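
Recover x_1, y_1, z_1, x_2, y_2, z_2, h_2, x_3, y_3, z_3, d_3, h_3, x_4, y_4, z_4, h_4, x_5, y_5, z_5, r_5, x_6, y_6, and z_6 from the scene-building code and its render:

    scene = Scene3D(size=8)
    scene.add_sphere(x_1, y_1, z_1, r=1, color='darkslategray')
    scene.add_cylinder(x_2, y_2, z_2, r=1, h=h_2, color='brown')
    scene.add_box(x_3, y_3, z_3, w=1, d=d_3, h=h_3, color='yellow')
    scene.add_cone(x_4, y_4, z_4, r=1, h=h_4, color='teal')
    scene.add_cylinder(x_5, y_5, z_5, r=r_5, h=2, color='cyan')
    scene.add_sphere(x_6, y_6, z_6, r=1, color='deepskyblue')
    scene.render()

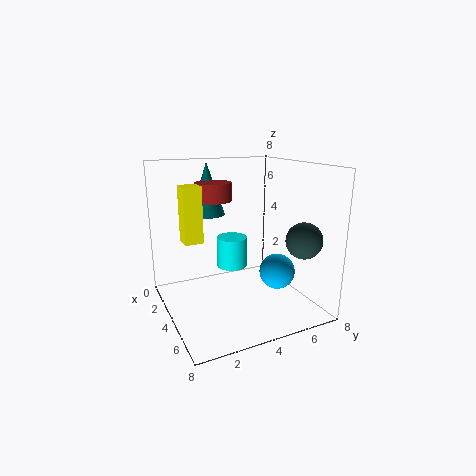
x_1 = 6; y_1 = 7; z_1 = 4; x_2 = 3; y_2 = 3; z_2 = 6; h_2 = 1; x_3 = 3; y_3 = 1; z_3 = 4; d_3 = 1; h_3 = 3; x_4 = 2; y_4 = 3; z_4 = 5; h_4 = 3; x_5 = 1; y_5 = 5; z_5 = 1; r_5 = 1; x_6 = 5; y_6 = 6; z_6 = 2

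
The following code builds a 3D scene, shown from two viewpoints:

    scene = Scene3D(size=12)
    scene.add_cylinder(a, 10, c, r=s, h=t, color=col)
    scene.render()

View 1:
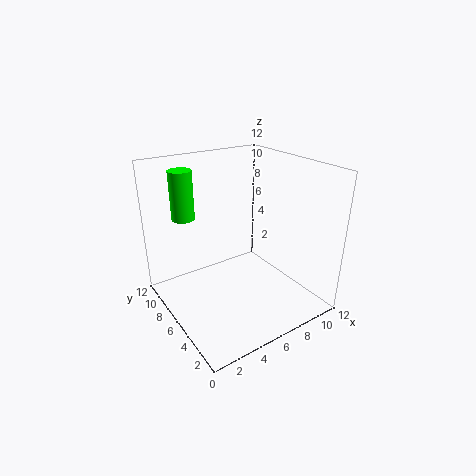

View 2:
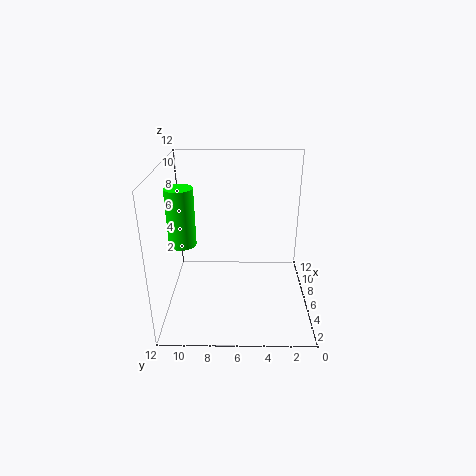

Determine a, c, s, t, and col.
a = 3; c = 7; s = 1; t = 4.25; col = 'lime'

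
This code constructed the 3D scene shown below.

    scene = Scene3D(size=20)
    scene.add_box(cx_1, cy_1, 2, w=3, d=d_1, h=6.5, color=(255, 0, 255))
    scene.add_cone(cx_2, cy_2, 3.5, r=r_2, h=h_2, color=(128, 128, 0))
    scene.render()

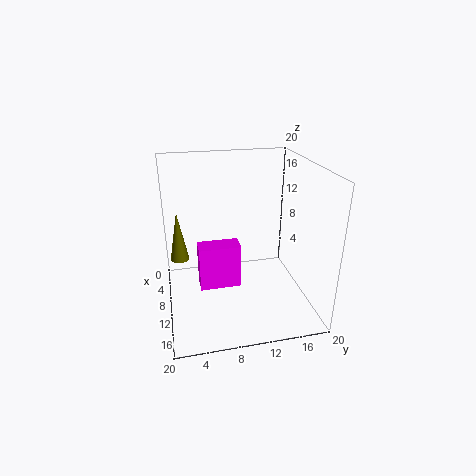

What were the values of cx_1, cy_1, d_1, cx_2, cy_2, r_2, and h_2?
cx_1 = 7
cy_1 = 4.5
d_1 = 6
cx_2 = 2.5
cy_2 = 2
r_2 = 1.5
h_2 = 8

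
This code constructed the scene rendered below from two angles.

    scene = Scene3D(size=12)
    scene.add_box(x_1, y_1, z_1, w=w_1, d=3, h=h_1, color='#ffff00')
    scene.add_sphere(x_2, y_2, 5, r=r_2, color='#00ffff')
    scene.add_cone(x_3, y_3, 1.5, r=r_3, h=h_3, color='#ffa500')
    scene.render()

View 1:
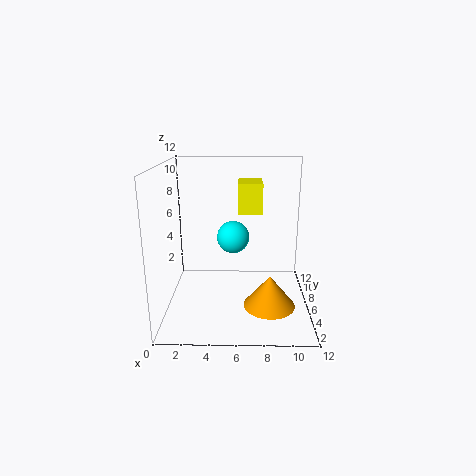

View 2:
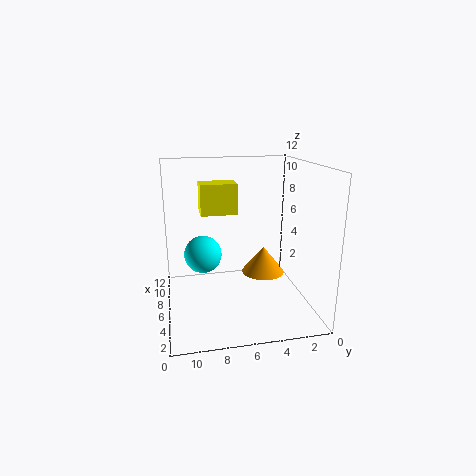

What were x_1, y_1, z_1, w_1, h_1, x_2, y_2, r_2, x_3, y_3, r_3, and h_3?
x_1 = 6
y_1 = 6
z_1 = 8
w_1 = 2
h_1 = 2.5
x_2 = 5.5
y_2 = 9
r_2 = 1.5
x_3 = 8.5
y_3 = 3
r_3 = 2
h_3 = 2.5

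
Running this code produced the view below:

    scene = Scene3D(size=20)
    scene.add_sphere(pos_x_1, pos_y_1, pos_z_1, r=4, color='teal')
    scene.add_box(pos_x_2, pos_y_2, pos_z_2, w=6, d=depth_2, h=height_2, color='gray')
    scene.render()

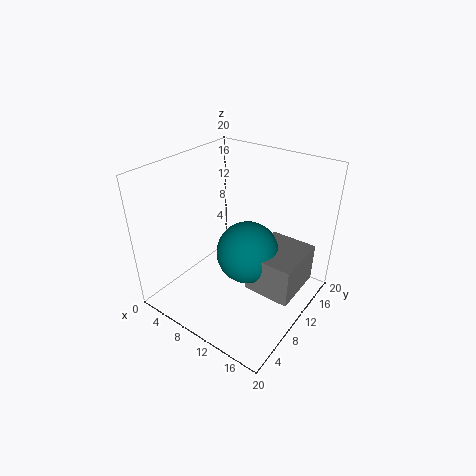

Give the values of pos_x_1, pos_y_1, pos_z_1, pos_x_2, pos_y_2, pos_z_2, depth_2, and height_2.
pos_x_1 = 13; pos_y_1 = 8; pos_z_1 = 10; pos_x_2 = 14; pos_y_2 = 6; pos_z_2 = 6; depth_2 = 7; height_2 = 5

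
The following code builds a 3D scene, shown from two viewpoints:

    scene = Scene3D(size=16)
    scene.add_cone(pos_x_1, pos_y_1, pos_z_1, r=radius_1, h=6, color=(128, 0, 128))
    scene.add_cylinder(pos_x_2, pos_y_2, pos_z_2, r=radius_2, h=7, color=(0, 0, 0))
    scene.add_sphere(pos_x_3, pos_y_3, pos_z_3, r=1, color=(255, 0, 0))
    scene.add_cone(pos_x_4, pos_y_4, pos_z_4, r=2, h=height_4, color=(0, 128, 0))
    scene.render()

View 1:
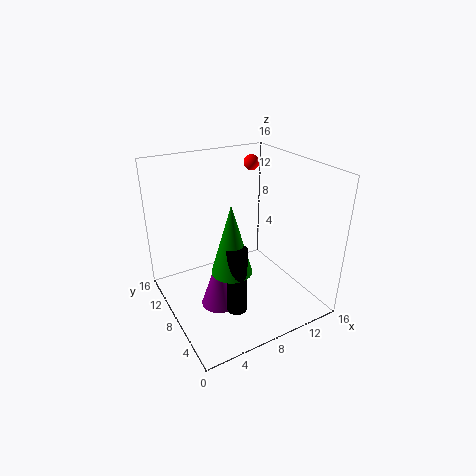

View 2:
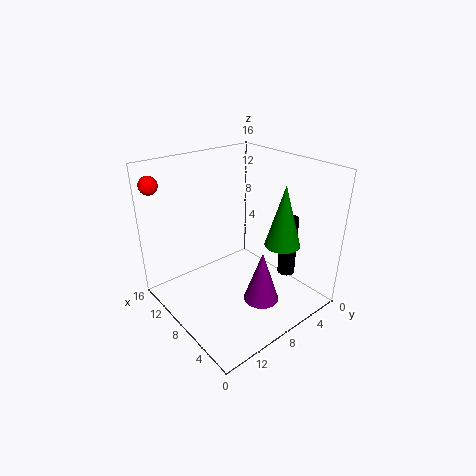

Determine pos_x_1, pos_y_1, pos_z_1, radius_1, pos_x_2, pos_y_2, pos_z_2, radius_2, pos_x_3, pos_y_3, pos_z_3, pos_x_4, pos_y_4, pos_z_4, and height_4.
pos_x_1 = 5
pos_y_1 = 7
pos_z_1 = 1
radius_1 = 2
pos_x_2 = 5
pos_y_2 = 3
pos_z_2 = 3
radius_2 = 1
pos_x_3 = 14
pos_y_3 = 15
pos_z_3 = 14
pos_x_4 = 5
pos_y_4 = 4
pos_z_4 = 7
height_4 = 7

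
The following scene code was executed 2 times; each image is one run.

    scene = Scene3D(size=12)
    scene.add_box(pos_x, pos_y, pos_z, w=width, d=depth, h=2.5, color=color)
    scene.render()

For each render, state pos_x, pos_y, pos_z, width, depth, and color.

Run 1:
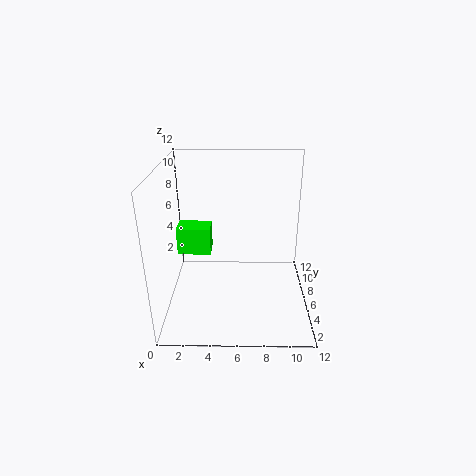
pos_x = 0.5; pos_y = 7.5; pos_z = 3.5; width = 3; depth = 2; color = 'lime'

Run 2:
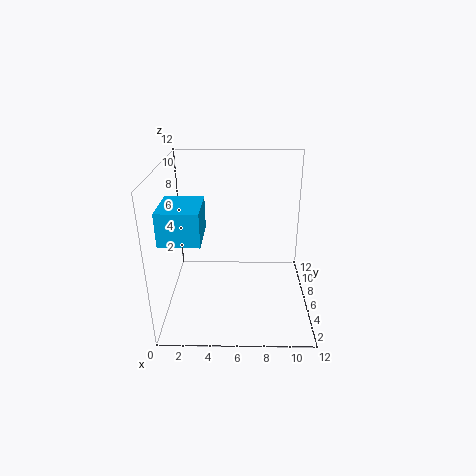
pos_x = 0.5; pos_y = 1.5; pos_z = 7.5; width = 3; depth = 3.5; color = 'deepskyblue'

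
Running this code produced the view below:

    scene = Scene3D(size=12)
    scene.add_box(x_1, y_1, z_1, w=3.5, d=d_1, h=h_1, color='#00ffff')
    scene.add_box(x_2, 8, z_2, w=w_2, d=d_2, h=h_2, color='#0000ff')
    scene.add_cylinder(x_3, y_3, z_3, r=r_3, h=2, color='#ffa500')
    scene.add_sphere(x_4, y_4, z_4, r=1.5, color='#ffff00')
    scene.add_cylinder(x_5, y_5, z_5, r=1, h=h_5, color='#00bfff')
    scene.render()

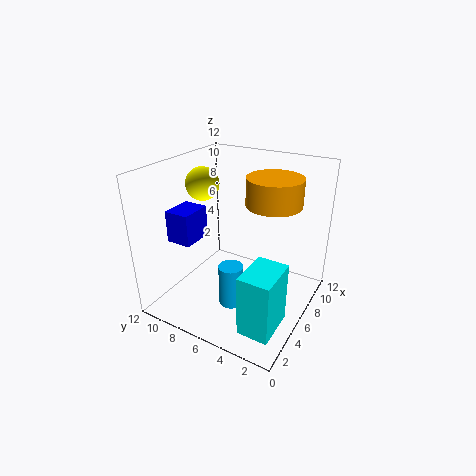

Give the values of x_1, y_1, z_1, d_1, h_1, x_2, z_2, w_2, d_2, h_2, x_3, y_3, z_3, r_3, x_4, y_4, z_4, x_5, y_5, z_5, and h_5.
x_1 = 1.5; y_1 = 1; z_1 = 0.5; d_1 = 2.5; h_1 = 5; x_2 = 2; z_2 = 6.5; w_2 = 2.5; d_2 = 2; h_2 = 2.5; x_3 = 5; y_3 = 2.5; z_3 = 10; r_3 = 2; x_4 = 7.5; y_4 = 10.5; z_4 = 9.5; x_5 = 4; y_5 = 5.5; z_5 = 1; h_5 = 3.5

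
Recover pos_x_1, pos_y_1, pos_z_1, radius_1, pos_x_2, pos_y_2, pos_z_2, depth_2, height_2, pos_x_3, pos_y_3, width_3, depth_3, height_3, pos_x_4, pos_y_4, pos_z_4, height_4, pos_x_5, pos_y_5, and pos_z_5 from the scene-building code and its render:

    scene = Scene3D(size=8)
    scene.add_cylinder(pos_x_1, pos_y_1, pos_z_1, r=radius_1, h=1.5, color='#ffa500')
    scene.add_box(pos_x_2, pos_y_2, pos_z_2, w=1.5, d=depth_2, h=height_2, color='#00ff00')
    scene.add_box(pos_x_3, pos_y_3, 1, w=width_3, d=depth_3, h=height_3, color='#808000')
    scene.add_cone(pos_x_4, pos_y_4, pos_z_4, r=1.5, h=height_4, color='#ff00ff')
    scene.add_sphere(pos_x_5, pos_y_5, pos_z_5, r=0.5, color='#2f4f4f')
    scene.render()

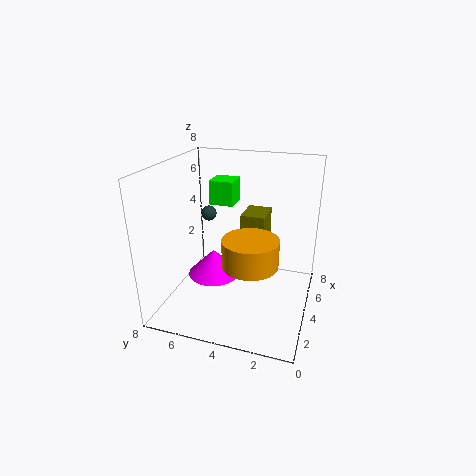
pos_x_1 = 3
pos_y_1 = 3
pos_z_1 = 3
radius_1 = 1.5
pos_x_2 = 6
pos_y_2 = 5
pos_z_2 = 5
depth_2 = 1.5
height_2 = 1.5
pos_x_3 = 6
pos_y_3 = 3
width_3 = 2
depth_3 = 1.5
height_3 = 3.5
pos_x_4 = 4
pos_y_4 = 5.5
pos_z_4 = 1.5
height_4 = 1.5
pos_x_5 = 7
pos_y_5 = 7
pos_z_5 = 4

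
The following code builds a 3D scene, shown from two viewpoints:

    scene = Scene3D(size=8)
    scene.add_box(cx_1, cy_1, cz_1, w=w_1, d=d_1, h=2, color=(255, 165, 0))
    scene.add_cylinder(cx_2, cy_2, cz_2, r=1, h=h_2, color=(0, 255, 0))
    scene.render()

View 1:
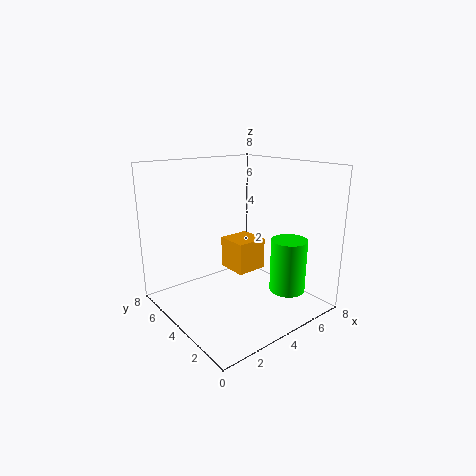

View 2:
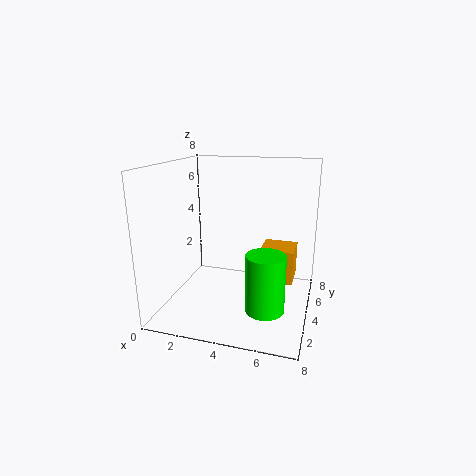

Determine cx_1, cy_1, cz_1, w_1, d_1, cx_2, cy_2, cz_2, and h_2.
cx_1 = 5; cy_1 = 5; cz_1 = 1; w_1 = 2; d_1 = 2; cx_2 = 6; cy_2 = 2; cz_2 = 1; h_2 = 3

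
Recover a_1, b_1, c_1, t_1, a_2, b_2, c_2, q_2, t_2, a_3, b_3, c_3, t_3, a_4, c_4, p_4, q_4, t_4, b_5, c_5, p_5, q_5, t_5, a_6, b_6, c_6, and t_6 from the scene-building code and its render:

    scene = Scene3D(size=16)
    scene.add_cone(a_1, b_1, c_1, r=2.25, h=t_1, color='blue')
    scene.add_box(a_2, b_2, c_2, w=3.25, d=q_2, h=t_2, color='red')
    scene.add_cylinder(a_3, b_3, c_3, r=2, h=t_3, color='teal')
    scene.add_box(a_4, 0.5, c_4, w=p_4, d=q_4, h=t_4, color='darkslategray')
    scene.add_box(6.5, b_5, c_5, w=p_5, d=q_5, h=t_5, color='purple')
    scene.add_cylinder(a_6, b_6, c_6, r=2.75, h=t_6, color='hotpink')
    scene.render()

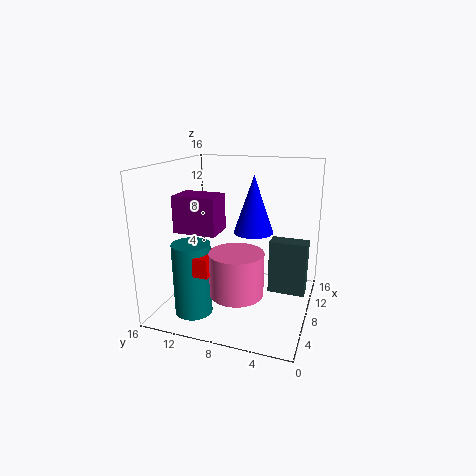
a_1 = 9.75; b_1 = 6.75; c_1 = 8.25; t_1 = 6.5; a_2 = 1.75; b_2 = 9; c_2 = 5.75; q_2 = 2.25; t_2 = 2; a_3 = 3.5; b_3 = 11.5; c_3 = 0.75; t_3 = 7.75; a_4 = 9.25; c_4 = 1.25; p_4 = 2; q_4 = 4.25; t_4 = 6.25; b_5 = 10.25; c_5 = 8.25; p_5 = 3.5; q_5 = 5; t_5 = 4.25; a_6 = 4; b_6 = 6.75; c_6 = 3.5; t_6 = 4.5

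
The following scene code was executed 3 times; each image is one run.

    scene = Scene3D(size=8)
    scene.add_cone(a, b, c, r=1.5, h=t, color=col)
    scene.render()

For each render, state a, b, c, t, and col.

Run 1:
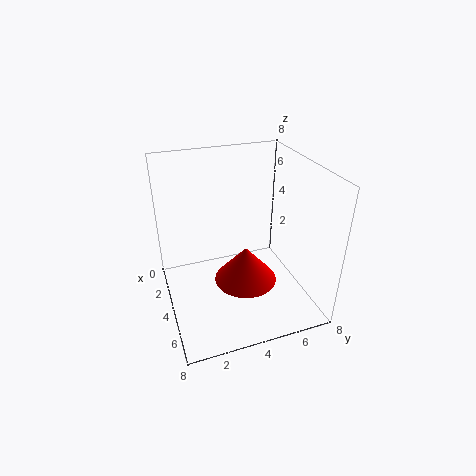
a = 6.5
b = 3.5
c = 3.25
t = 1.75
col = 'red'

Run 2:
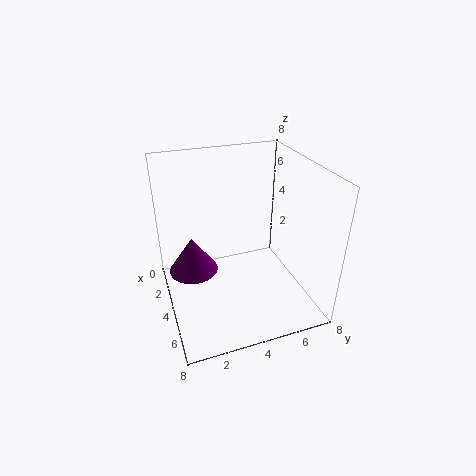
a = 2
b = 1.75
c = 1
t = 2.25
col = 'purple'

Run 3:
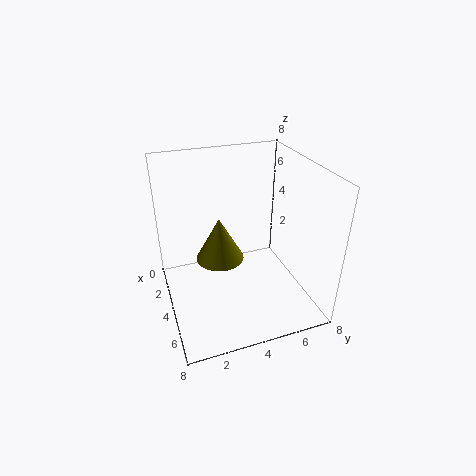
a = 2
b = 3.5
c = 1.5
t = 2.75
col = 'olive'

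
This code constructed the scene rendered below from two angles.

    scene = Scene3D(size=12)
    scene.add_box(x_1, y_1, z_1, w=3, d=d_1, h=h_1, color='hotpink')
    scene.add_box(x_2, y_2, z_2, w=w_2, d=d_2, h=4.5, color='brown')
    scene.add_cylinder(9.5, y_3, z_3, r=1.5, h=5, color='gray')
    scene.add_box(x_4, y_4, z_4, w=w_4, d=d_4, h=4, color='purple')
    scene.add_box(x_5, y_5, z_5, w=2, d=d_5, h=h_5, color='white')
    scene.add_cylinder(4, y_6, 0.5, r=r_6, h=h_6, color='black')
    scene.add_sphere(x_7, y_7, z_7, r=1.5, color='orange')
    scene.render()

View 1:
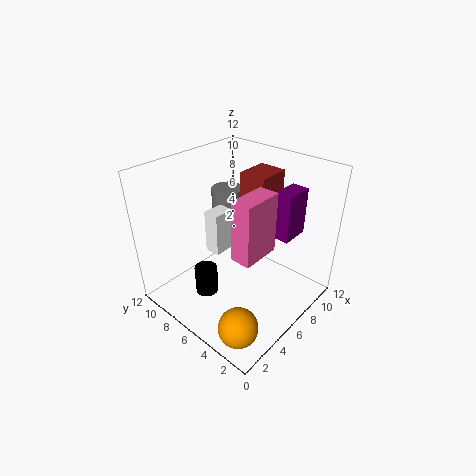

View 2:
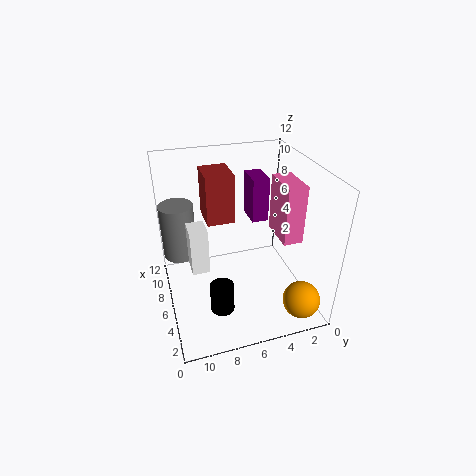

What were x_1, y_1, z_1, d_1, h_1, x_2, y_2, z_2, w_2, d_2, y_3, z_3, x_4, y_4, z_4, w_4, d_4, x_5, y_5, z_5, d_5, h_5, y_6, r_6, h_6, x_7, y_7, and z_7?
x_1 = 2.5, y_1 = 2, z_1 = 7, d_1 = 1.5, h_1 = 4.5, x_2 = 8.5, y_2 = 5.5, z_2 = 6, w_2 = 3, d_2 = 2.5, y_3 = 10.5, z_3 = 3, x_4 = 8, y_4 = 2.5, z_4 = 6, w_4 = 2.5, d_4 = 1.5, x_5 = 6, y_5 = 8.5, z_5 = 3, d_5 = 1.5, h_5 = 4, y_6 = 8, r_6 = 1, h_6 = 2.5, x_7 = 1.5, y_7 = 2, z_7 = 2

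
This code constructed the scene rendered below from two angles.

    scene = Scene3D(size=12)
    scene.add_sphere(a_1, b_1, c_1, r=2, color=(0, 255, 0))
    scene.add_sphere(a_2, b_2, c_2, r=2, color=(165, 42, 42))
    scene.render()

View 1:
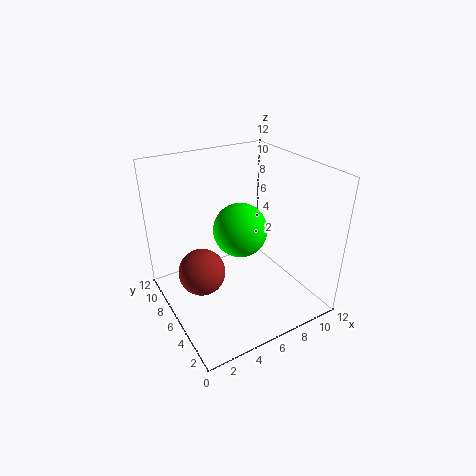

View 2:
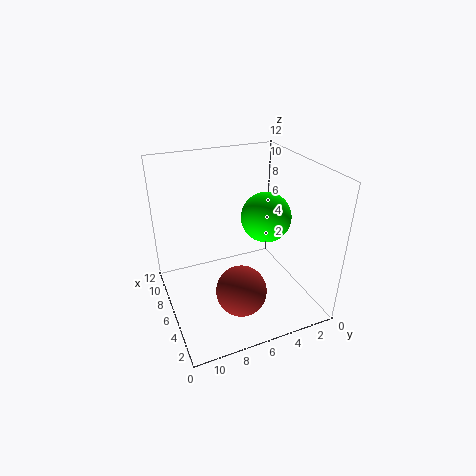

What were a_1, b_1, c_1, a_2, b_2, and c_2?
a_1 = 5, b_1 = 4, c_1 = 8, a_2 = 3, b_2 = 7, c_2 = 3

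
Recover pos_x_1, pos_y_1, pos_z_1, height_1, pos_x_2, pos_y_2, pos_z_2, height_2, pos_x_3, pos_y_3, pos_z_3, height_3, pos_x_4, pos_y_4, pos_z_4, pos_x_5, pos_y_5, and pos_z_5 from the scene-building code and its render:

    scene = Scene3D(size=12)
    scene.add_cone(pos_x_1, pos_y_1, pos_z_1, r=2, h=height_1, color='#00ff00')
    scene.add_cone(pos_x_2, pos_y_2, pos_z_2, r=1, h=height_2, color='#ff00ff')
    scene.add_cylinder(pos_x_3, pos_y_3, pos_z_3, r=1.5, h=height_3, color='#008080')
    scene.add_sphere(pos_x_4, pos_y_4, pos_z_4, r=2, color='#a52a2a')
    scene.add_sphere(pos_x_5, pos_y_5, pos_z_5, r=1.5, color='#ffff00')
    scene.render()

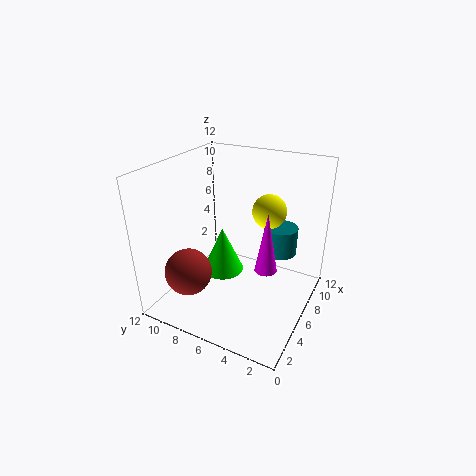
pos_x_1 = 8.5
pos_y_1 = 9
pos_z_1 = 0.5
height_1 = 4.5
pos_x_2 = 7.5
pos_y_2 = 4
pos_z_2 = 2.5
height_2 = 5.5
pos_x_3 = 9.5
pos_y_3 = 3.5
pos_z_3 = 3.5
height_3 = 2.5
pos_x_4 = 3.5
pos_y_4 = 9.5
pos_z_4 = 3
pos_x_5 = 9
pos_y_5 = 4.5
pos_z_5 = 7.5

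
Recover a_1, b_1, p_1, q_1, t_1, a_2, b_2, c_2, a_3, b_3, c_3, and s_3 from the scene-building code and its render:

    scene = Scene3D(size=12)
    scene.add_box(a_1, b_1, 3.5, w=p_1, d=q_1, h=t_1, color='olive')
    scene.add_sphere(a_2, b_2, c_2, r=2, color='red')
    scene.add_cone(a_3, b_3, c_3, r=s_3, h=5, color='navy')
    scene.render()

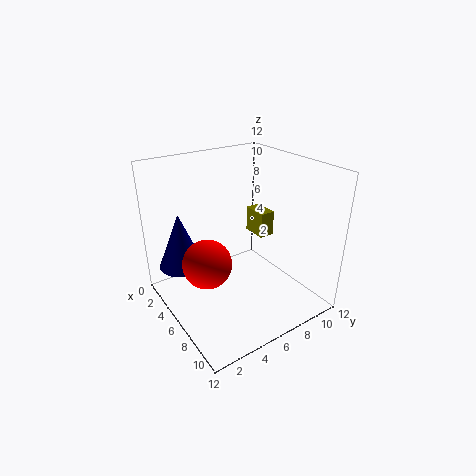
a_1 = 1; b_1 = 10.5; p_1 = 2.5; q_1 = 1.5; t_1 = 2.5; a_2 = 6; b_2 = 3; c_2 = 4.5; a_3 = 2; b_3 = 2.5; c_3 = 2.5; s_3 = 2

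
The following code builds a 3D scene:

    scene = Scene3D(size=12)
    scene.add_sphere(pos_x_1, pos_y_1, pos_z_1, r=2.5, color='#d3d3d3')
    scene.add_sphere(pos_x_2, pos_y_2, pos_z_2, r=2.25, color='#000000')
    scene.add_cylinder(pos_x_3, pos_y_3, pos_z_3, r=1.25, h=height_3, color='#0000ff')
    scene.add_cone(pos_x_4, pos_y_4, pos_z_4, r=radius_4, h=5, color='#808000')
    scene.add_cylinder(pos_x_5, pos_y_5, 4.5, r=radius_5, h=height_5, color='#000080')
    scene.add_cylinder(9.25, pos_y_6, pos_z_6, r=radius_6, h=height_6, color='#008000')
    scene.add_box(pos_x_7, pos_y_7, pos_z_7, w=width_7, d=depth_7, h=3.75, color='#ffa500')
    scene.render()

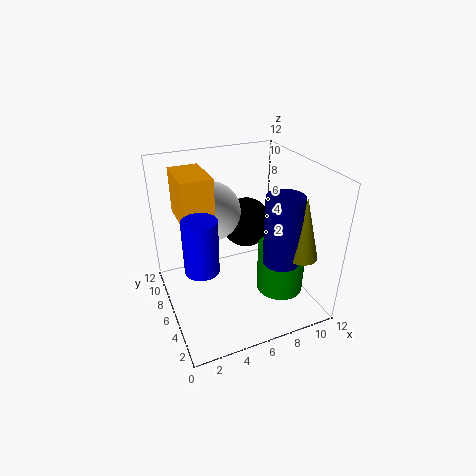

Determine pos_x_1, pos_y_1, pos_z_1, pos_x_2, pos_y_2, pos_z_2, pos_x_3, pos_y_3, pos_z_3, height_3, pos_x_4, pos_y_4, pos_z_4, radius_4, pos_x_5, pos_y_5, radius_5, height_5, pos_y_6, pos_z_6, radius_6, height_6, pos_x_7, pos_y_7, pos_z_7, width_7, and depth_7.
pos_x_1 = 4.5; pos_y_1 = 8.25; pos_z_1 = 7.75; pos_x_2 = 8; pos_y_2 = 8.75; pos_z_2 = 5.75; pos_x_3 = 2; pos_y_3 = 3.25; pos_z_3 = 5.75; height_3 = 4; pos_x_4 = 10; pos_y_4 = 2.5; pos_z_4 = 5.25; radius_4 = 1.25; pos_x_5 = 8.75; pos_y_5 = 3.5; radius_5 = 1.5; height_5 = 5.75; pos_y_6 = 4.25; pos_z_6 = 1.25; radius_6 = 2; height_6 = 4.25; pos_x_7 = 1.5; pos_y_7 = 5.75; pos_z_7 = 7.75; width_7 = 2.5; depth_7 = 4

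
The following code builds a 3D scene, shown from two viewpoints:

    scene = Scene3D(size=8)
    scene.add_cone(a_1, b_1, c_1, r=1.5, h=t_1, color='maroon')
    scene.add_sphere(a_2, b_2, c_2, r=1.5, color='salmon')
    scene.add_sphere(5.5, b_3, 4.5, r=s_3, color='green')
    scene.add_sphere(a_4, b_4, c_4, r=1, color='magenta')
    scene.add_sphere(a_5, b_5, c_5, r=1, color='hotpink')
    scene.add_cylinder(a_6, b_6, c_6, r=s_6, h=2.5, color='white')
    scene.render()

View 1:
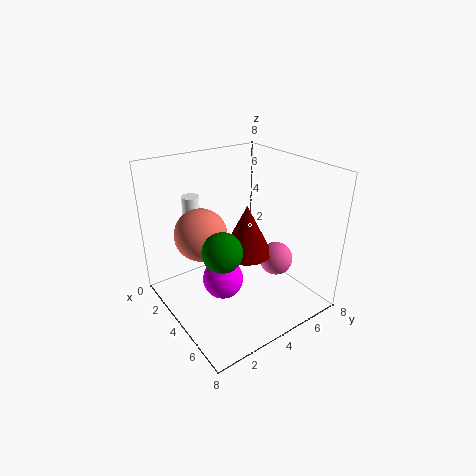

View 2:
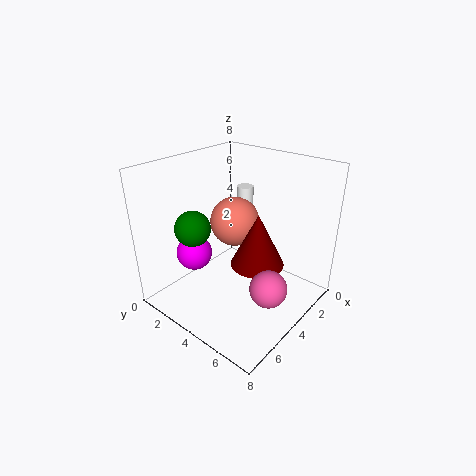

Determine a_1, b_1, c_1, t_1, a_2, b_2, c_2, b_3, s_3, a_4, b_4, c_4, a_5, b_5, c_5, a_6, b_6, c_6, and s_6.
a_1 = 3.5
b_1 = 5
c_1 = 2.5
t_1 = 3
a_2 = 2.5
b_2 = 2.5
c_2 = 4
b_3 = 2
s_3 = 1
a_4 = 5.5
b_4 = 2
c_4 = 3
a_5 = 4.5
b_5 = 6.5
c_5 = 2
a_6 = 1.5
b_6 = 2.5
c_6 = 3.5
s_6 = 0.5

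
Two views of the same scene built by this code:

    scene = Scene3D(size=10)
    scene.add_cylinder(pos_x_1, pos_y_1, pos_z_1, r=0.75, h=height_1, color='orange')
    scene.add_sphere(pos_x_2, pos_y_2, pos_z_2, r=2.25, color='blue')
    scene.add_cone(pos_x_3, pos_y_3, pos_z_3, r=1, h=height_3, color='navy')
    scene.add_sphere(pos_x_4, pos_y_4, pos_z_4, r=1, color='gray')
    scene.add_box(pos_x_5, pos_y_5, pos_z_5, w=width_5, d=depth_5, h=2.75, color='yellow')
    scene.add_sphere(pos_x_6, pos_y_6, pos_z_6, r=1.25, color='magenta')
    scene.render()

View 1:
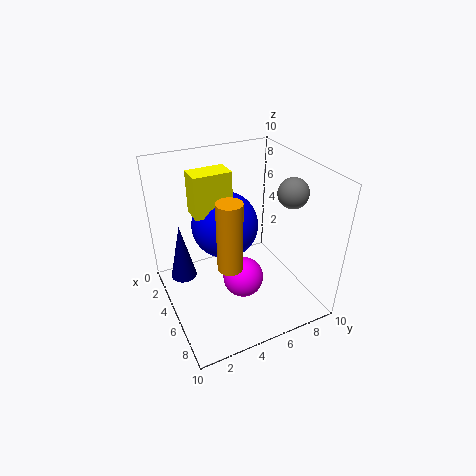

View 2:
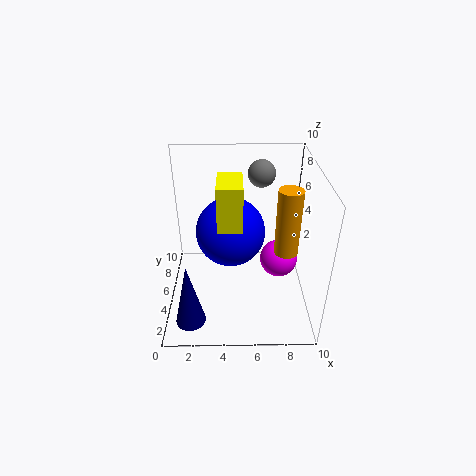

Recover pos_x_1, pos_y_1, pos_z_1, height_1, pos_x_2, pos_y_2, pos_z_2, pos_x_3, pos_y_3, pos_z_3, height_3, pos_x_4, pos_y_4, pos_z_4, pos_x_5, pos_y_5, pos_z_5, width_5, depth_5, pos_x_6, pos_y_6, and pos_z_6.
pos_x_1 = 8
pos_y_1 = 3
pos_z_1 = 5.25
height_1 = 4.25
pos_x_2 = 4.5
pos_y_2 = 4.25
pos_z_2 = 6
pos_x_3 = 1.75
pos_y_3 = 1.75
pos_z_3 = 0.5
height_3 = 4.5
pos_x_4 = 6.75
pos_y_4 = 8
pos_z_4 = 8.5
pos_x_5 = 3.75
pos_y_5 = 2
pos_z_5 = 7.25
width_5 = 1.5
depth_5 = 2.5
pos_x_6 = 7.75
pos_y_6 = 4
pos_z_6 = 4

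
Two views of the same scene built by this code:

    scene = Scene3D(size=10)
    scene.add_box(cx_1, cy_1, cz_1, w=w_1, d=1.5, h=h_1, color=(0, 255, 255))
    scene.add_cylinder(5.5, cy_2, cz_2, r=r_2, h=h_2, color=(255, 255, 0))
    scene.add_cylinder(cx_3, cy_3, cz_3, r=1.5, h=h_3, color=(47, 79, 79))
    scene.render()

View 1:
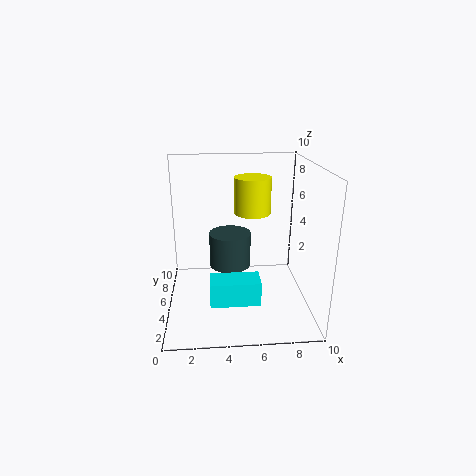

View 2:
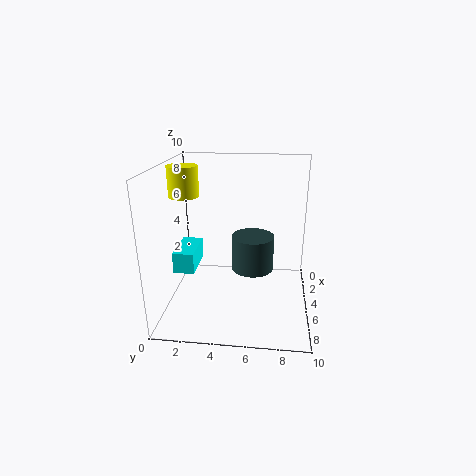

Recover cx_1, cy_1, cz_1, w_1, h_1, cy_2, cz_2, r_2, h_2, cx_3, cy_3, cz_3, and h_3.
cx_1 = 3; cy_1 = 0.5; cz_1 = 2.5; w_1 = 3; h_1 = 1.5; cy_2 = 1.5; cz_2 = 8; r_2 = 1; h_2 = 2; cx_3 = 4.5; cy_3 = 6; cz_3 = 2.5; h_3 = 2.5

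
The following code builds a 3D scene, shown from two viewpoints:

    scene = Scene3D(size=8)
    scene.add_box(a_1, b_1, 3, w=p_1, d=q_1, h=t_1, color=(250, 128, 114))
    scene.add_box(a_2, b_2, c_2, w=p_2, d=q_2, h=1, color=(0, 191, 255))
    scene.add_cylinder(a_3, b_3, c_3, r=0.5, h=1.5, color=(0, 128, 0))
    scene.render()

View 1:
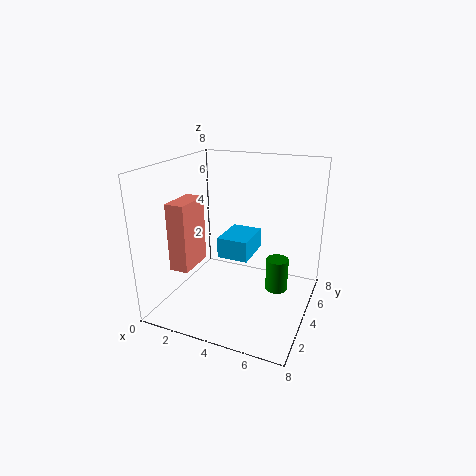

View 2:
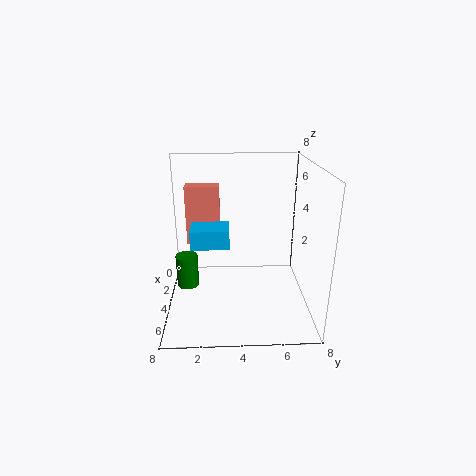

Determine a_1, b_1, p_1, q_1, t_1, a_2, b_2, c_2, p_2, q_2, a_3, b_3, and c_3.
a_1 = 1.5
b_1 = 1
p_1 = 1
q_1 = 2
t_1 = 3.5
a_2 = 4
b_2 = 1.5
c_2 = 4
p_2 = 1.5
q_2 = 2
a_3 = 7
b_3 = 1.5
c_3 = 3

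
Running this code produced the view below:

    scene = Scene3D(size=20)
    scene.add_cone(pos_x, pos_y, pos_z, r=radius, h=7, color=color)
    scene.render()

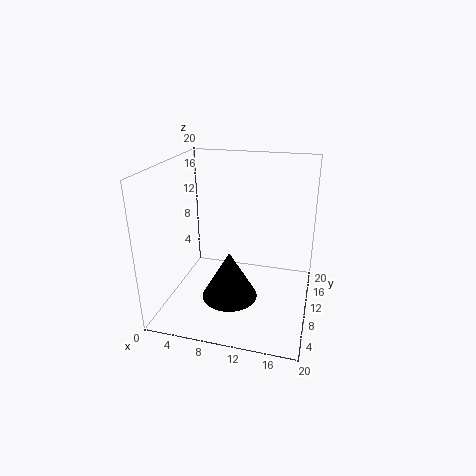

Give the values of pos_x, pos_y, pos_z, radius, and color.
pos_x = 9; pos_y = 9; pos_z = 1; radius = 4; color = 'black'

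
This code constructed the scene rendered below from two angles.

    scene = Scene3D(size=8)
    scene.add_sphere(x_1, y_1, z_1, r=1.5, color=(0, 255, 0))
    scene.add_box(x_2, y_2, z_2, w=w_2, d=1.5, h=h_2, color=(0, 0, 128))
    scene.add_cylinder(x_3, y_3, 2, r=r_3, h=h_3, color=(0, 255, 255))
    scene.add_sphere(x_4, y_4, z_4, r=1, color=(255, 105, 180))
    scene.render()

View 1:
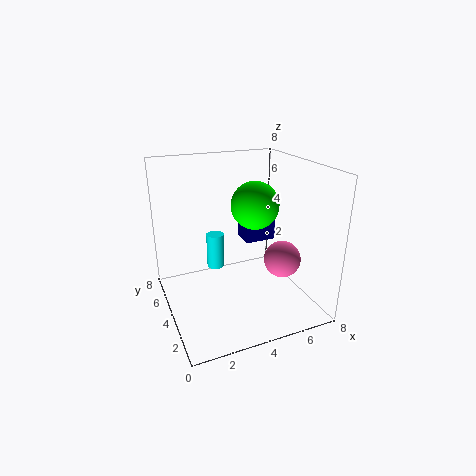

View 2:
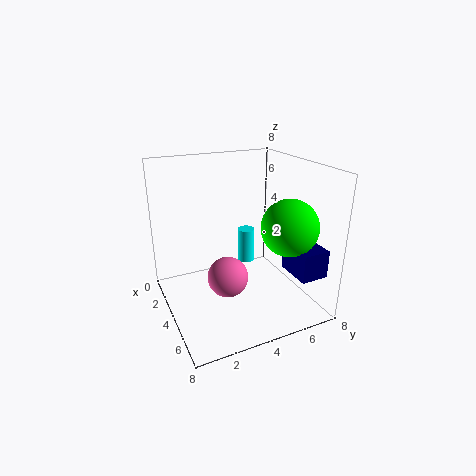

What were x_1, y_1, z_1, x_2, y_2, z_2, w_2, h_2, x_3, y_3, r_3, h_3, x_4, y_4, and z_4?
x_1 = 6
y_1 = 6
z_1 = 5
x_2 = 5.5
y_2 = 6
z_2 = 2.5
w_2 = 2
h_2 = 1.5
x_3 = 3
y_3 = 5
r_3 = 0.5
h_3 = 2
x_4 = 6
y_4 = 2.5
z_4 = 3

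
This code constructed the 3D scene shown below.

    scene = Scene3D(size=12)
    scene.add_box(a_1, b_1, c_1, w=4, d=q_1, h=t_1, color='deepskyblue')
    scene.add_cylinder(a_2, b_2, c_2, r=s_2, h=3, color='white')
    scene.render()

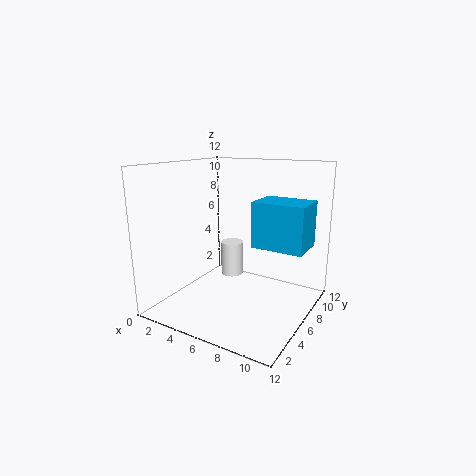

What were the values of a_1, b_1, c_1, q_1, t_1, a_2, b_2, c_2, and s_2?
a_1 = 8; b_1 = 4.5; c_1 = 6; q_1 = 3; t_1 = 3.5; a_2 = 4.5; b_2 = 7.5; c_2 = 2; s_2 = 1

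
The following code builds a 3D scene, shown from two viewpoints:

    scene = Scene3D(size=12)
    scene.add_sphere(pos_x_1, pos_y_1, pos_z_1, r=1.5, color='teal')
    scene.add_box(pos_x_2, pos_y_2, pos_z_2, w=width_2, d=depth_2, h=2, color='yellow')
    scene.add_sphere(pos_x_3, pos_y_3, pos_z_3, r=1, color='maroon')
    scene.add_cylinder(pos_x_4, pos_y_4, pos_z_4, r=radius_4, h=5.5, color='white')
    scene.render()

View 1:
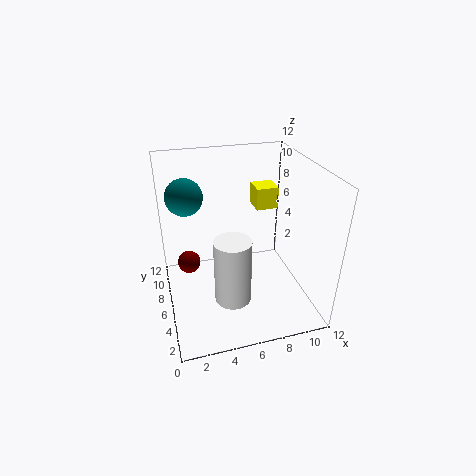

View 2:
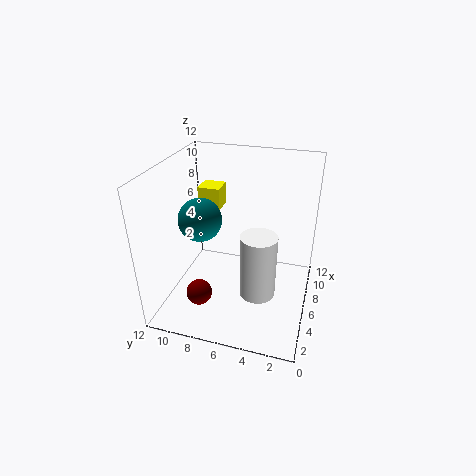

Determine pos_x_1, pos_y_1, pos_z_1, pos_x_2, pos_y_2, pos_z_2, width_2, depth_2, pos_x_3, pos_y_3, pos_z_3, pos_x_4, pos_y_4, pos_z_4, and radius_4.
pos_x_1 = 2, pos_y_1 = 7.5, pos_z_1 = 9.5, pos_x_2 = 8.5, pos_y_2 = 8.5, pos_z_2 = 7, width_2 = 2, depth_2 = 2, pos_x_3 = 2, pos_y_3 = 8, pos_z_3 = 3, pos_x_4 = 5, pos_y_4 = 4, pos_z_4 = 1.5, radius_4 = 1.5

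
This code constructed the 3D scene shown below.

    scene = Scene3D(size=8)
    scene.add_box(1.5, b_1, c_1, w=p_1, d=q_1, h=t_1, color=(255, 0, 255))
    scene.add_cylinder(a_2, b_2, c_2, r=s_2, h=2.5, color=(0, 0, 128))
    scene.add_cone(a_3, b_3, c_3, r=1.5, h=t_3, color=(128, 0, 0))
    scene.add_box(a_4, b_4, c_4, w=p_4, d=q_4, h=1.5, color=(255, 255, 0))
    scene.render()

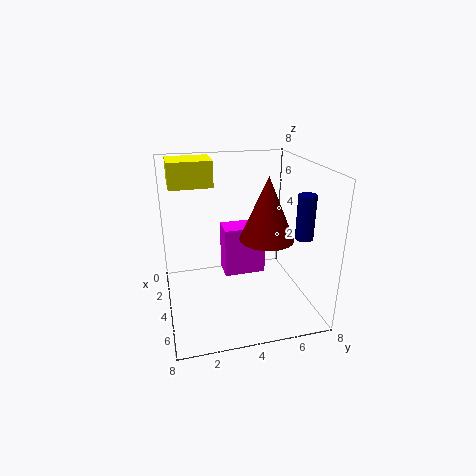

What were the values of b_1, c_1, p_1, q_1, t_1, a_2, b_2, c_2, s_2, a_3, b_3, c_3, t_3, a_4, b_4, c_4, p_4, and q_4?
b_1 = 3.5
c_1 = 1
p_1 = 1.5
q_1 = 2.5
t_1 = 3
a_2 = 5
b_2 = 7.5
c_2 = 4
s_2 = 0.5
a_3 = 4.5
b_3 = 5.5
c_3 = 4
t_3 = 3.5
a_4 = 0.5
b_4 = 0.5
c_4 = 6.5
p_4 = 2
q_4 = 2.5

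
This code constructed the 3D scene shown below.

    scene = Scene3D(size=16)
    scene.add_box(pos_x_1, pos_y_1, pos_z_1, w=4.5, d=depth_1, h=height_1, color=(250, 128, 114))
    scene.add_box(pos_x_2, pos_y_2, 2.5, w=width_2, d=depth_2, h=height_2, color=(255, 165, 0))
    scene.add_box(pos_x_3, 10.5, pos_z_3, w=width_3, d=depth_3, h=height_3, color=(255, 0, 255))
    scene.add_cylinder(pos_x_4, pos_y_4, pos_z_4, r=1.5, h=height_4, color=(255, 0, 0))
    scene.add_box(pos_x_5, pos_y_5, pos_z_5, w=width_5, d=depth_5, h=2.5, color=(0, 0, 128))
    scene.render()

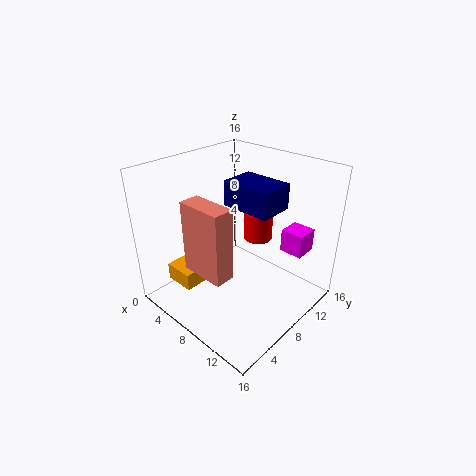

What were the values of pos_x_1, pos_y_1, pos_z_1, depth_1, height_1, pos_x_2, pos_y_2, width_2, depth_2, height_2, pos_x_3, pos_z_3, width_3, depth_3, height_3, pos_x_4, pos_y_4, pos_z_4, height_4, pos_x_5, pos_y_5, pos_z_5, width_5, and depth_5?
pos_x_1 = 7.5, pos_y_1 = 1, pos_z_1 = 7.5, depth_1 = 2, height_1 = 7, pos_x_2 = 2, pos_y_2 = 2.5, width_2 = 3.5, depth_2 = 3, height_2 = 2, pos_x_3 = 12, pos_z_3 = 7, width_3 = 2.5, depth_3 = 2.5, height_3 = 2.5, pos_x_4 = 10, pos_y_4 = 9, pos_z_4 = 8.5, height_4 = 3, pos_x_5 = 8.5, pos_y_5 = 5.5, pos_z_5 = 13, width_5 = 5, depth_5 = 3.5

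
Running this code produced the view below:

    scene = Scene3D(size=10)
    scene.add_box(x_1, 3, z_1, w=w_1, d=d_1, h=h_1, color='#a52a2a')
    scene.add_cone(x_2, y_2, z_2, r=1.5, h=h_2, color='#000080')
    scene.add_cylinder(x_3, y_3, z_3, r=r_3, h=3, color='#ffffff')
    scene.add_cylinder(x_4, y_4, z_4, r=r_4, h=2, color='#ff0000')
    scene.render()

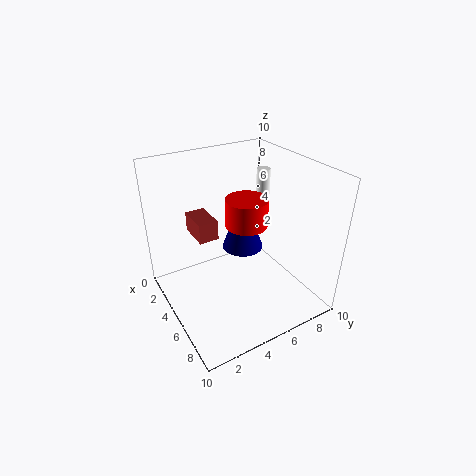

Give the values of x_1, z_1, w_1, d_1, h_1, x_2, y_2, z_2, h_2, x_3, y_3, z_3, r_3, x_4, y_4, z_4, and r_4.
x_1 = 0.5
z_1 = 4
w_1 = 2.5
d_1 = 1.5
h_1 = 1.5
x_2 = 4
y_2 = 6
z_2 = 3.5
h_2 = 4
x_3 = 3.5
y_3 = 8
z_3 = 6
r_3 = 0.5
x_4 = 4.5
y_4 = 6
z_4 = 5.5
r_4 = 1.5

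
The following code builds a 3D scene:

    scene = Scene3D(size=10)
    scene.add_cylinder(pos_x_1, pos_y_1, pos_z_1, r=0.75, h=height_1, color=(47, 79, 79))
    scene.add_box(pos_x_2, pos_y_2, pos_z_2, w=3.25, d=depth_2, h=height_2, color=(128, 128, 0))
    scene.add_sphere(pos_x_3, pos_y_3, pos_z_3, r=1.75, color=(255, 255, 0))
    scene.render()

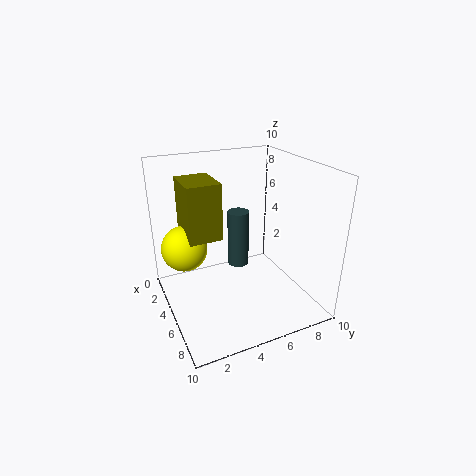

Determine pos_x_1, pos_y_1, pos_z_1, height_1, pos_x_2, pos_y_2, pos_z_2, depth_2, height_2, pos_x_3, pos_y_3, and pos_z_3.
pos_x_1 = 4.5
pos_y_1 = 5.25
pos_z_1 = 2.75
height_1 = 4
pos_x_2 = 0.25
pos_y_2 = 2
pos_z_2 = 4.25
depth_2 = 2.5
height_2 = 4.25
pos_x_3 = 1.75
pos_y_3 = 2
pos_z_3 = 3.25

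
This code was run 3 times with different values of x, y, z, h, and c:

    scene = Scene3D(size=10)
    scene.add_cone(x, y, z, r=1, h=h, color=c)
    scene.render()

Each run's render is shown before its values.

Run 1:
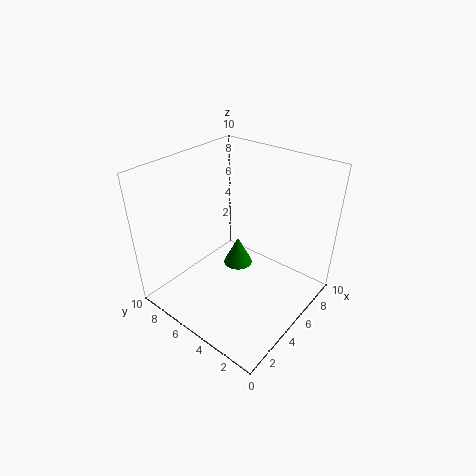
x = 5; y = 5; z = 3; h = 2; c = 'green'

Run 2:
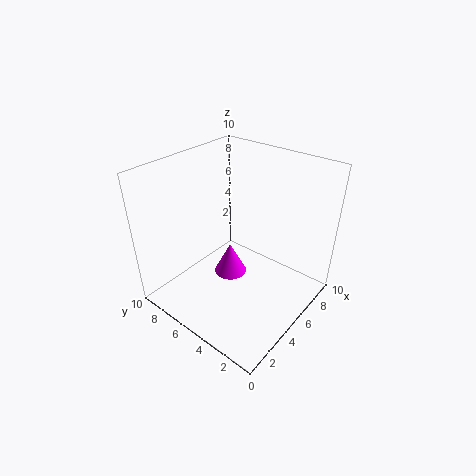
x = 3; y = 4; z = 4; h = 2; c = 'magenta'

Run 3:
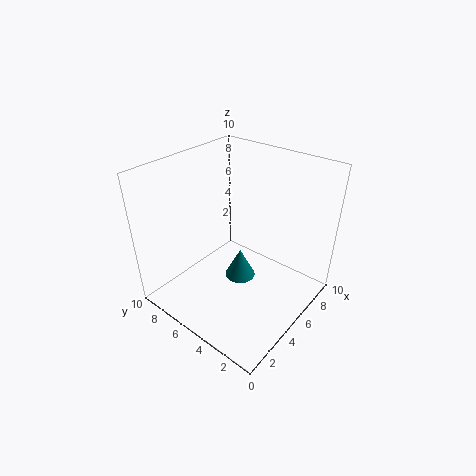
x = 4; y = 4; z = 3; h = 2; c = 'teal'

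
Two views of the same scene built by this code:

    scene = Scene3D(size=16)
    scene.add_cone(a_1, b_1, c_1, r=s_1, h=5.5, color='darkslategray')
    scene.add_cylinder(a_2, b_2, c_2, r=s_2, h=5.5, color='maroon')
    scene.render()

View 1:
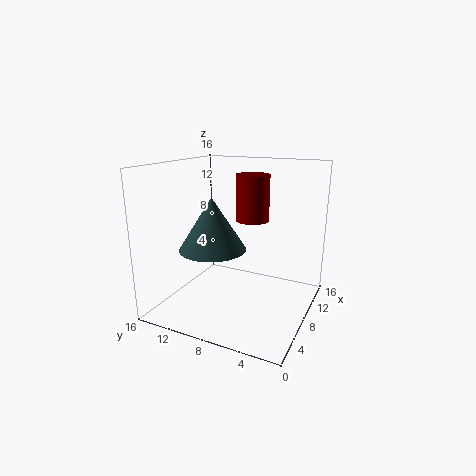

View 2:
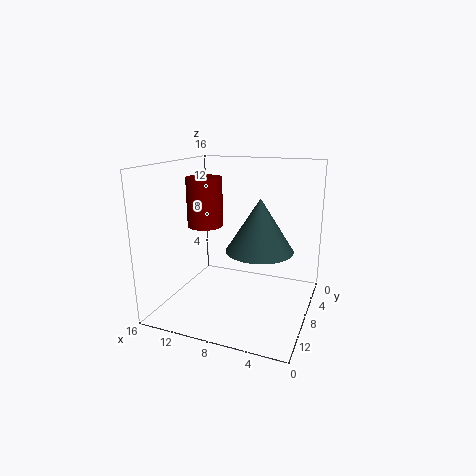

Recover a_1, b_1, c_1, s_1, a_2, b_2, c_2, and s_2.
a_1 = 5; b_1 = 9.5; c_1 = 7.5; s_1 = 3.5; a_2 = 12; b_2 = 8; c_2 = 9; s_2 = 2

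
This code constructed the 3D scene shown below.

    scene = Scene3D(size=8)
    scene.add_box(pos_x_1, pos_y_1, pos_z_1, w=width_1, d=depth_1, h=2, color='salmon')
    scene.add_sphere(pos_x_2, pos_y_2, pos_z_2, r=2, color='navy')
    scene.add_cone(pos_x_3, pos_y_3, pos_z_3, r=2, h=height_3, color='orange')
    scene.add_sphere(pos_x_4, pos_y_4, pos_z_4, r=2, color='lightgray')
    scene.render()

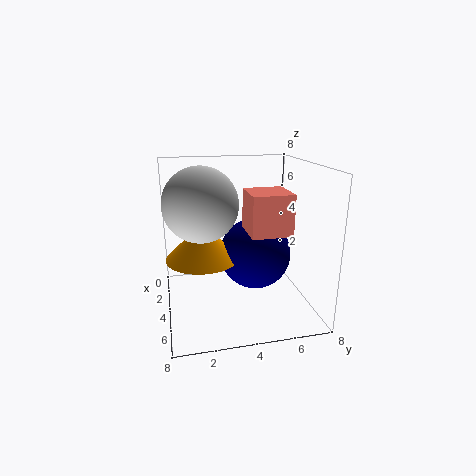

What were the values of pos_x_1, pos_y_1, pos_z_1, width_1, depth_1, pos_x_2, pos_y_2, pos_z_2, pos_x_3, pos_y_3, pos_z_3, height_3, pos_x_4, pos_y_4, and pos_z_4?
pos_x_1 = 5
pos_y_1 = 4
pos_z_1 = 5
width_1 = 2
depth_1 = 2
pos_x_2 = 4
pos_y_2 = 5
pos_z_2 = 3
pos_x_3 = 4
pos_y_3 = 2
pos_z_3 = 3
height_3 = 2
pos_x_4 = 4
pos_y_4 = 2
pos_z_4 = 6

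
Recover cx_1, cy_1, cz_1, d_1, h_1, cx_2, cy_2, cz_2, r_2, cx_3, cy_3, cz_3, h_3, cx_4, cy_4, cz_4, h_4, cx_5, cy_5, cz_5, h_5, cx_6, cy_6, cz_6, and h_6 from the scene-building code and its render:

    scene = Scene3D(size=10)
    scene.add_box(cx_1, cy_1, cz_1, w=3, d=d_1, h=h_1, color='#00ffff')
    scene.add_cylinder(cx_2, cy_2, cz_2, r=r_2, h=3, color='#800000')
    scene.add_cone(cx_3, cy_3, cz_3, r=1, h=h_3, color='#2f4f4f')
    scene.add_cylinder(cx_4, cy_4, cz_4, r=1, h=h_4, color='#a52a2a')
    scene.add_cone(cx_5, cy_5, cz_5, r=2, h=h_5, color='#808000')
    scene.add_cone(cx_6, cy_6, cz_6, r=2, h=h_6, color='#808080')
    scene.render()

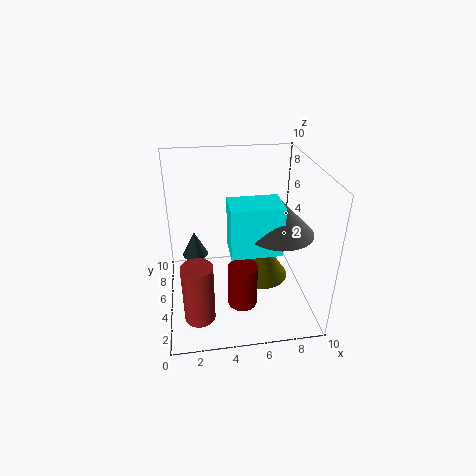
cx_1 = 4; cy_1 = 1; cz_1 = 6; d_1 = 2; h_1 = 3; cx_2 = 5; cy_2 = 3; cz_2 = 1; r_2 = 1; cx_3 = 2; cy_3 = 8; cz_3 = 2; h_3 = 2; cx_4 = 2; cy_4 = 2; cz_4 = 1; h_4 = 4; cx_5 = 7; cy_5 = 6; cz_5 = 1; h_5 = 3; cx_6 = 7; cy_6 = 2; cz_6 = 7; h_6 = 2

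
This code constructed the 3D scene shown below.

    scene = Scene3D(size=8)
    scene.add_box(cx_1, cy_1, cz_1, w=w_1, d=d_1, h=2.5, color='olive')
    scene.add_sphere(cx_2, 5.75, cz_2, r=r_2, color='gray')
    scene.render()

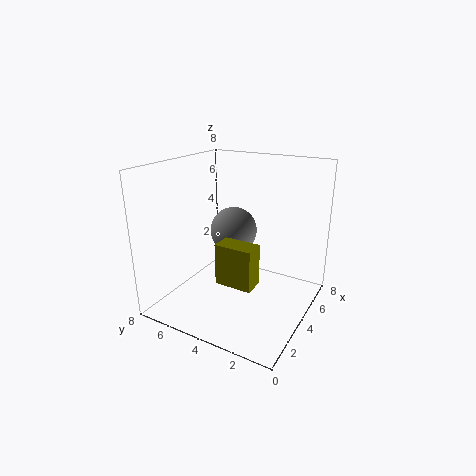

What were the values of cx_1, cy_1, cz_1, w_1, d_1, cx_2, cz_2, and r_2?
cx_1 = 3.5, cy_1 = 3, cz_1 = 1, w_1 = 1.25, d_1 = 2.25, cx_2 = 6.5, cz_2 = 3.25, r_2 = 1.5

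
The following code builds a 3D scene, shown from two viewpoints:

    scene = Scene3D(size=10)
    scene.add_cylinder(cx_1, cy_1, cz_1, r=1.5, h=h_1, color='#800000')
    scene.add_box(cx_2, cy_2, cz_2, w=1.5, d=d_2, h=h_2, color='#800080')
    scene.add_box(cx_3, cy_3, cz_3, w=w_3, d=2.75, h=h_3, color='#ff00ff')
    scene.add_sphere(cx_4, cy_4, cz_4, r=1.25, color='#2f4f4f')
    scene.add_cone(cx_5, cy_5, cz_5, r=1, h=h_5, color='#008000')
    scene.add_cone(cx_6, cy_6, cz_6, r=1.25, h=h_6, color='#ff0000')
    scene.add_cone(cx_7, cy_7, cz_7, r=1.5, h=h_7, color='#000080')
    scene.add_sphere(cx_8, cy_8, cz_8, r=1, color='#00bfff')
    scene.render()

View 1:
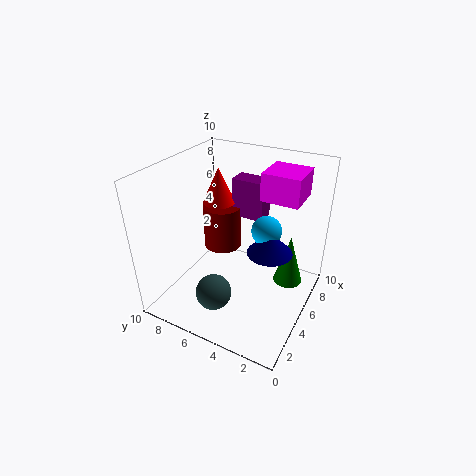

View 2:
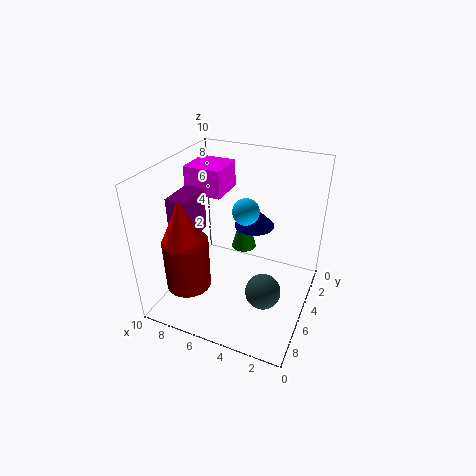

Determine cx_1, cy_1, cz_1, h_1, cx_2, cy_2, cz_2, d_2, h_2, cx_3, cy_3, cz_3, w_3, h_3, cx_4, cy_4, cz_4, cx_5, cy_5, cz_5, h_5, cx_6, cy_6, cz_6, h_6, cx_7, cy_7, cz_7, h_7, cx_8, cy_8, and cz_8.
cx_1 = 7.5, cy_1 = 7.75, cz_1 = 2.25, h_1 = 3.5, cx_2 = 7.75, cy_2 = 4.5, cz_2 = 5, d_2 = 2.5, h_2 = 3, cx_3 = 6.75, cy_3 = 1.5, cz_3 = 7.25, w_3 = 2.75, h_3 = 2, cx_4 = 2.75, cy_4 = 5.75, cz_4 = 1.5, cx_5 = 6, cy_5 = 1.5, cz_5 = 2, h_5 = 3.5, cx_6 = 7.5, cy_6 = 8, cz_6 = 6, h_6 = 2.75, cx_7 = 4.75, cy_7 = 2.5, cz_7 = 4.75, h_7 = 1.5, cx_8 = 5.25, cy_8 = 3, cz_8 = 6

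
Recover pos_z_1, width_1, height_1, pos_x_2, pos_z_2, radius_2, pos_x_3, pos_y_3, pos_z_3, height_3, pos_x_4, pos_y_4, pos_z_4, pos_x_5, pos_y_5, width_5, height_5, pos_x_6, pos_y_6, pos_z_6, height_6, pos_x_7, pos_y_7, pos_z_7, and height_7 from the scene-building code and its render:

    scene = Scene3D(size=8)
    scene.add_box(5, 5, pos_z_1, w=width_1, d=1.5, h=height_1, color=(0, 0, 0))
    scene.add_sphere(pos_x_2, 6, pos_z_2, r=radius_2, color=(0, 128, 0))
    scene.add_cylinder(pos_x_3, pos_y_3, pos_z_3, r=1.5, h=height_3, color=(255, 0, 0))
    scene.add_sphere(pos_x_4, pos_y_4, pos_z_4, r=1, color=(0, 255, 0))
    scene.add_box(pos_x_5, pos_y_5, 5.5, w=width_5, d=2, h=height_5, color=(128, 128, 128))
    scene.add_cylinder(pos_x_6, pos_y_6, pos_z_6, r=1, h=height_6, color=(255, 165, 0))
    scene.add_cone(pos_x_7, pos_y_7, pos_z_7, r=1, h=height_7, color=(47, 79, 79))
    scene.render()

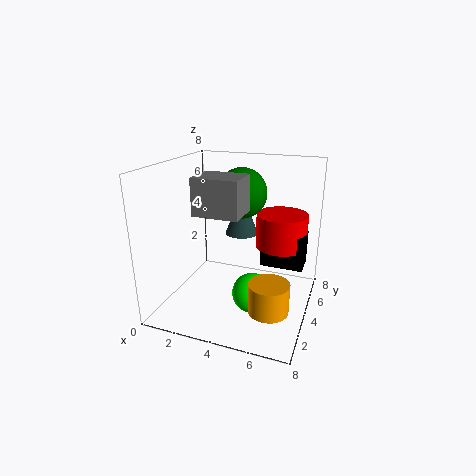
pos_z_1 = 2; width_1 = 2.5; height_1 = 2; pos_x_2 = 3.5; pos_z_2 = 6; radius_2 = 1.5; pos_x_3 = 6; pos_y_3 = 6; pos_z_3 = 3; height_3 = 2; pos_x_4 = 5.5; pos_y_4 = 2; pos_z_4 = 2; pos_x_5 = 2; pos_y_5 = 2.5; width_5 = 2.5; height_5 = 2; pos_x_6 = 6.5; pos_y_6 = 1.5; pos_z_6 = 1.5; height_6 = 1.5; pos_x_7 = 3.5; pos_y_7 = 6; pos_z_7 = 3.5; height_7 = 2.5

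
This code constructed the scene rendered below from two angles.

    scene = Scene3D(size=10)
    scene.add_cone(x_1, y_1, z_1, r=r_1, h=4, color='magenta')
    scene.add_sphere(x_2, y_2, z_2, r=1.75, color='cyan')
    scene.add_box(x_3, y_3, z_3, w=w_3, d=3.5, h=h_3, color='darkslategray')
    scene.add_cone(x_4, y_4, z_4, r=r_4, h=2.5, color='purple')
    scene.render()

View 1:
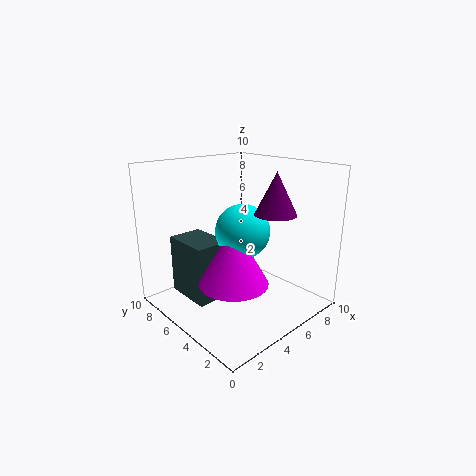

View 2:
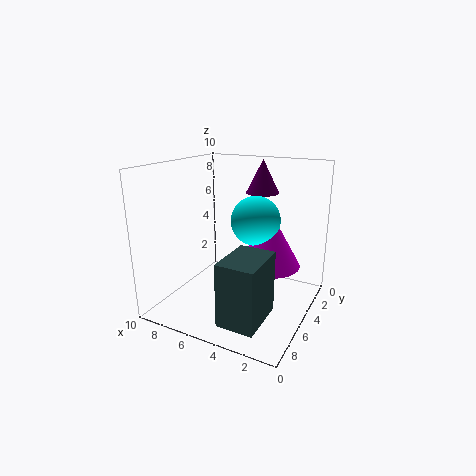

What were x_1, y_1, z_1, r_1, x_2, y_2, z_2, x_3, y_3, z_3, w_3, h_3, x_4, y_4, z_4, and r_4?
x_1 = 3.25, y_1 = 3.5, z_1 = 2.75, r_1 = 2.25, x_2 = 4.25, y_2 = 3.75, z_2 = 6, x_3 = 2, y_3 = 5.5, z_3 = 0.5, w_3 = 2.5, h_3 = 4.25, x_4 = 4.75, y_4 = 1.5, z_4 = 7.5, r_4 = 1.25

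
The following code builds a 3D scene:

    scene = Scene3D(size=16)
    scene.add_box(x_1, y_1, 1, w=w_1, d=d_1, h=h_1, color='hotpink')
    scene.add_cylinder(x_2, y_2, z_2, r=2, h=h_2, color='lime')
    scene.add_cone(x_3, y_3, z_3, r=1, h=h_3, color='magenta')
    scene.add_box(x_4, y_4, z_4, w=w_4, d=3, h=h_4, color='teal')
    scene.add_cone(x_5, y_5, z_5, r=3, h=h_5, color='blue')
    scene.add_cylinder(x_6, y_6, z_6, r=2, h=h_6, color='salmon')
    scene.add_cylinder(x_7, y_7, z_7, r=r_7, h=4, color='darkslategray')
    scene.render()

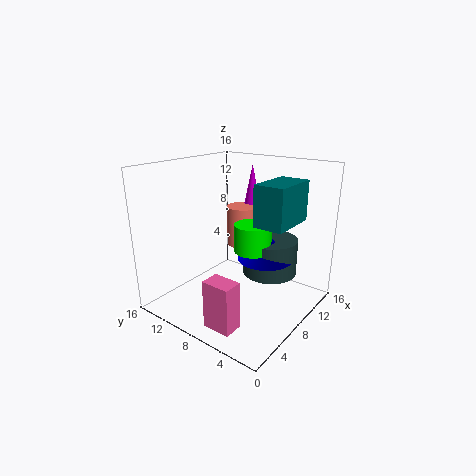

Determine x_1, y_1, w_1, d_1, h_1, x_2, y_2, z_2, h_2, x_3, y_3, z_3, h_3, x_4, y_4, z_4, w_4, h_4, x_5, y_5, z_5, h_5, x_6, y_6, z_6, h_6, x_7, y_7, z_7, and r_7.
x_1 = 1; y_1 = 4; w_1 = 2; d_1 = 3; h_1 = 5; x_2 = 8; y_2 = 6; z_2 = 7; h_2 = 3; x_3 = 15; y_3 = 11; z_3 = 10; h_3 = 5; x_4 = 5; y_4 = 1; z_4 = 11; w_4 = 5; h_4 = 4; x_5 = 9; y_5 = 5; z_5 = 6; h_5 = 3; x_6 = 13; y_6 = 11; z_6 = 5; h_6 = 5; x_7 = 10; y_7 = 5; z_7 = 4; r_7 = 3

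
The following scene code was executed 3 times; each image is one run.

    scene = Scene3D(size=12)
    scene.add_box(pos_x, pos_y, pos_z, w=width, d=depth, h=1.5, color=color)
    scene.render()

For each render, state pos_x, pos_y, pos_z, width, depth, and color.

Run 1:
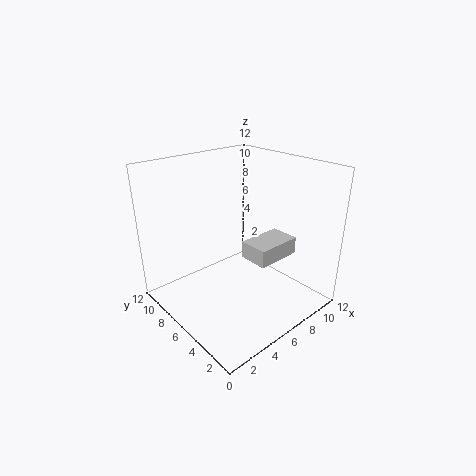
pos_x = 6.5
pos_y = 3.5
pos_z = 4
width = 4
depth = 2.5
color = 'lightgray'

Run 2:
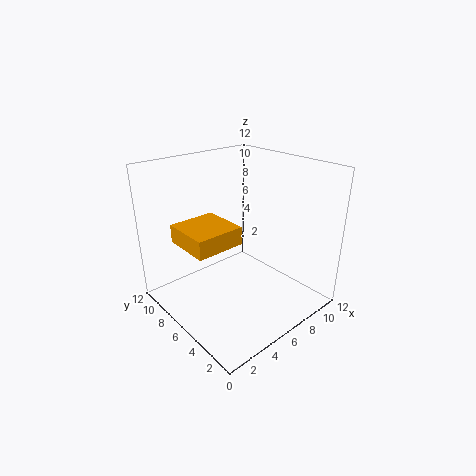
pos_x = 1.5
pos_y = 5
pos_z = 6
width = 4
depth = 4
color = 'orange'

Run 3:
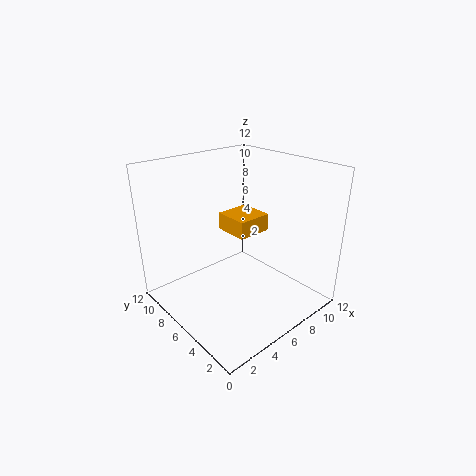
pos_x = 6
pos_y = 5.5
pos_z = 6
width = 3
depth = 3
color = 'orange'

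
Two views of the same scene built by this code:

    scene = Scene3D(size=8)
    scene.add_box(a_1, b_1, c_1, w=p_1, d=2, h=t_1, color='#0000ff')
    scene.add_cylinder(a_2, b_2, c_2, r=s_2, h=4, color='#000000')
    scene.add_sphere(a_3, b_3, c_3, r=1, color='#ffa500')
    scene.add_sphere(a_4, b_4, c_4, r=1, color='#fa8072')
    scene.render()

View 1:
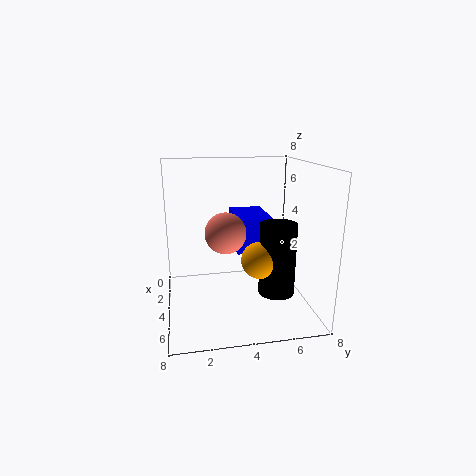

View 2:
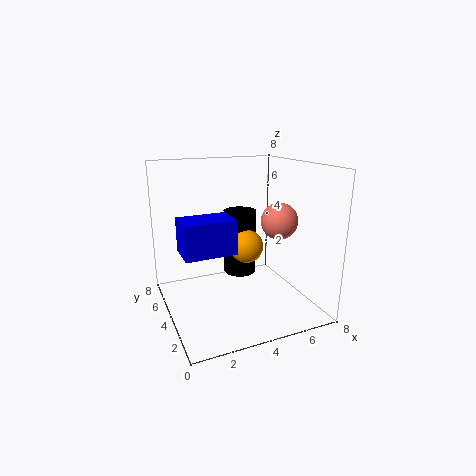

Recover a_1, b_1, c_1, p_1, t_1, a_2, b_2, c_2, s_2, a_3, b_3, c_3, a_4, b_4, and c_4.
a_1 = 1
b_1 = 4
c_1 = 3
p_1 = 3
t_1 = 2
a_2 = 5
b_2 = 6
c_2 = 1
s_2 = 1
a_3 = 5
b_3 = 5
c_3 = 3
a_4 = 6
b_4 = 3
c_4 = 5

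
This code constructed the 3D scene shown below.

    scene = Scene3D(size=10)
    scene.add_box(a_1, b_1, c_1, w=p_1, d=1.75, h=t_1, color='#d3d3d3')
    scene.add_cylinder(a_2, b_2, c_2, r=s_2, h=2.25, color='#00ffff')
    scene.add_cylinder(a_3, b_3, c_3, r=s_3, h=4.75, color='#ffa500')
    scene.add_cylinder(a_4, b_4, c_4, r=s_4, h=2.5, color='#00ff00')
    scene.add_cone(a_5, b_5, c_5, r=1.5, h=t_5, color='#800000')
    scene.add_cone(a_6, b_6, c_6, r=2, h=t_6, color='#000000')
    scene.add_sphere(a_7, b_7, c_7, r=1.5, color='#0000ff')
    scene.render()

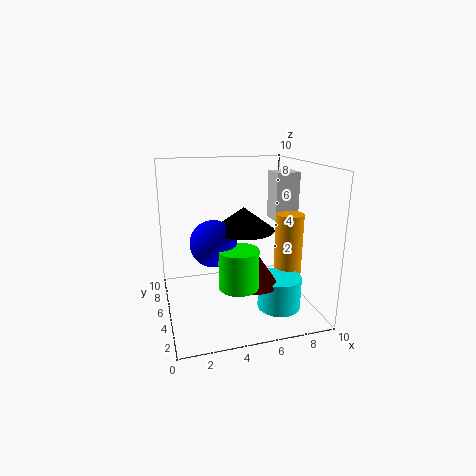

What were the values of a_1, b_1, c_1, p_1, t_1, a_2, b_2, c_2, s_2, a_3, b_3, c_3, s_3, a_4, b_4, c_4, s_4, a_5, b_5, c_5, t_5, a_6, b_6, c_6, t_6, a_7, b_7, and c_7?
a_1 = 8, b_1 = 5.5, c_1 = 5.75, p_1 = 1.75, t_1 = 3.5, a_2 = 7.5, b_2 = 3.25, c_2 = 0.25, s_2 = 1.5, a_3 = 8.75, b_3 = 4.75, c_3 = 1.75, s_3 = 1, a_4 = 4.25, b_4 = 2.25, c_4 = 2.75, s_4 = 1.25, a_5 = 5.75, b_5 = 3.25, c_5 = 2.25, t_5 = 2.25, a_6 = 5, b_6 = 3.75, c_6 = 6, t_6 = 1.5, a_7 = 3, b_7 = 3.75, c_7 = 5.25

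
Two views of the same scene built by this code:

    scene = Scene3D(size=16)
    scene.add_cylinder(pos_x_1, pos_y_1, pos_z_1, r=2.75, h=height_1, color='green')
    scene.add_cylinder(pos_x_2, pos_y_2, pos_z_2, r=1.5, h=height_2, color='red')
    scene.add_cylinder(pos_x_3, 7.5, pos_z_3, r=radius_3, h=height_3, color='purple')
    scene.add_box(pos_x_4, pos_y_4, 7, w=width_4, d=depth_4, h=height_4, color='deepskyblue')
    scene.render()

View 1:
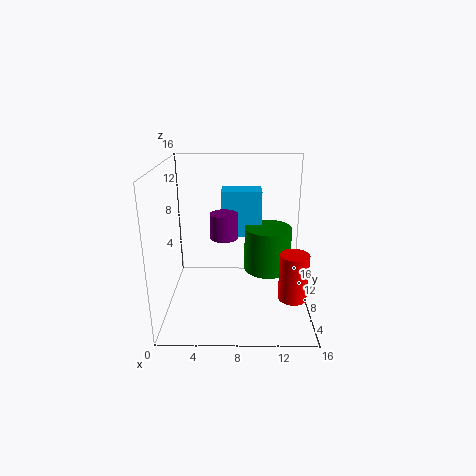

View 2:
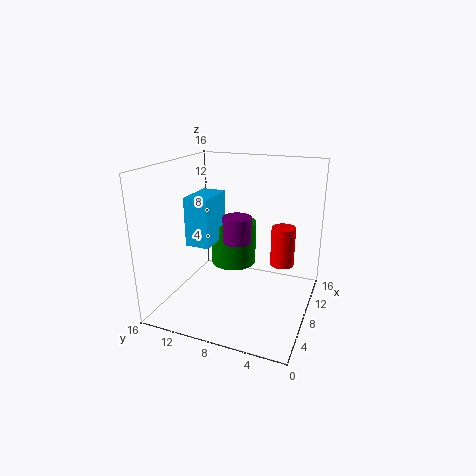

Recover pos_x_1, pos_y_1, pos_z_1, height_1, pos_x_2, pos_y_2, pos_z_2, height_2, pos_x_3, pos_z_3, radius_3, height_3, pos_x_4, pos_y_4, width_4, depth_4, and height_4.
pos_x_1 = 11.5; pos_y_1 = 10; pos_z_1 = 3.25; height_1 = 5.25; pos_x_2 = 13.75; pos_y_2 = 4.25; pos_z_2 = 2.75; height_2 = 5; pos_x_3 = 6.5; pos_z_3 = 8.25; radius_3 = 1.5; height_3 = 2.75; pos_x_4 = 6; pos_y_4 = 10.75; width_4 = 4.75; depth_4 = 2.75; height_4 = 5.5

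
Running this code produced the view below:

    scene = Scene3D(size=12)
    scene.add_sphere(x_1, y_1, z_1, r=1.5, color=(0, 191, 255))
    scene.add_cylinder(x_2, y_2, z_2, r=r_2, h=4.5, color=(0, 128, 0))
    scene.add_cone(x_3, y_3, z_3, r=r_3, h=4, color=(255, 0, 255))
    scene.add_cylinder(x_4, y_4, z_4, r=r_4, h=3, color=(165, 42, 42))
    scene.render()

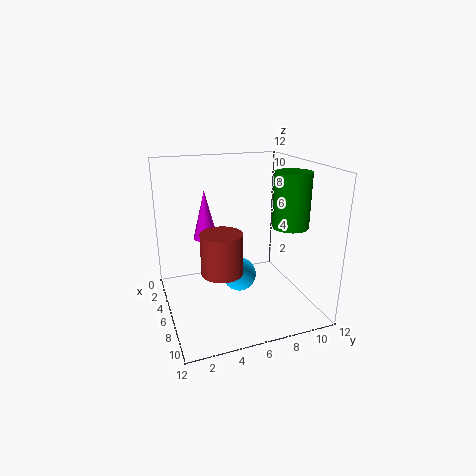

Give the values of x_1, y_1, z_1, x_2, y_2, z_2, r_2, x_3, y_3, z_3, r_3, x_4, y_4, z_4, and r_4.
x_1 = 5
y_1 = 6.5
z_1 = 2
x_2 = 7.5
y_2 = 10
z_2 = 7
r_2 = 1.5
x_3 = 5
y_3 = 3.5
z_3 = 6
r_3 = 1
x_4 = 9.5
y_4 = 3.5
z_4 = 5
r_4 = 1.5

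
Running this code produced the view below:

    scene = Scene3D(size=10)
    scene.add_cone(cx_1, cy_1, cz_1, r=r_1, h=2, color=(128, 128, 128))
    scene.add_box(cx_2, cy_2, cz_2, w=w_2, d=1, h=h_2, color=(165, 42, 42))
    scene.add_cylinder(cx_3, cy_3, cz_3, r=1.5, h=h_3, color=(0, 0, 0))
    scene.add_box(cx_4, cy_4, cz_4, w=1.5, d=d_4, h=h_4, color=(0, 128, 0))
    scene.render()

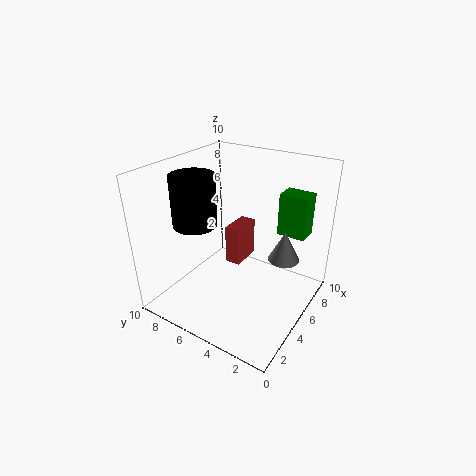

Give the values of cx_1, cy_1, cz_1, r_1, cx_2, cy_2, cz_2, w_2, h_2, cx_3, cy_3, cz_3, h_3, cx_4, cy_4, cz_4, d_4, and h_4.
cx_1 = 5
cy_1 = 1.5
cz_1 = 4.5
r_1 = 1
cx_2 = 3.5
cy_2 = 4
cz_2 = 4
w_2 = 2
h_2 = 2.5
cx_3 = 3.5
cy_3 = 7.5
cz_3 = 6
h_3 = 3.5
cx_4 = 7
cy_4 = 1
cz_4 = 5
d_4 = 2
h_4 = 3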